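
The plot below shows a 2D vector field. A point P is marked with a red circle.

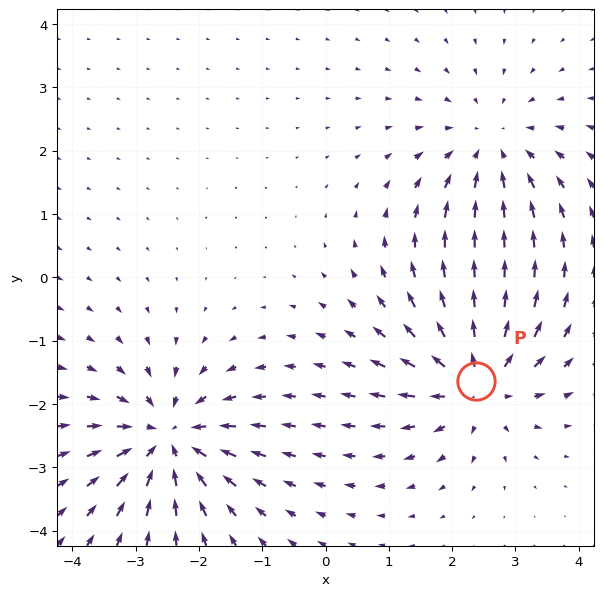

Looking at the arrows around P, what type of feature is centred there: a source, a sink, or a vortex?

At P (2.4, -1.6) the arrows spread outward. Divergence about +5, curl ≈0 — positive divergence with near-zero curl is a source.

source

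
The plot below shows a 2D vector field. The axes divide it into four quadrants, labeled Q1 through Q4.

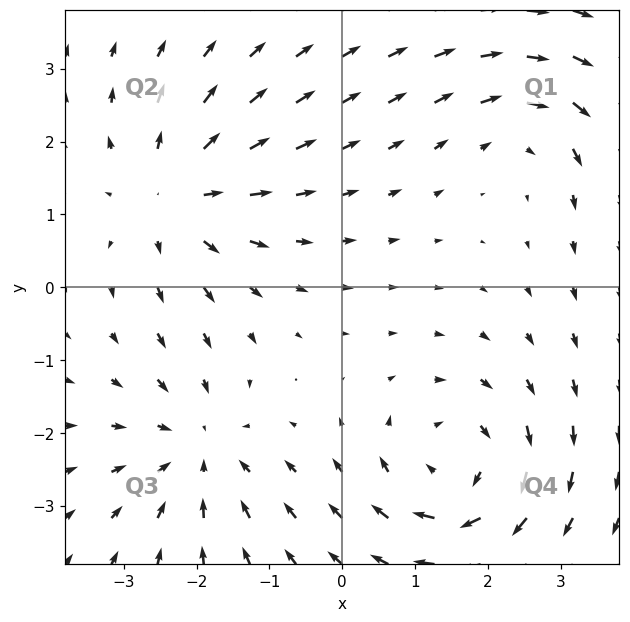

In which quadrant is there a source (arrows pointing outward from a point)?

The source sits at approximately (-2.3, 1.2), which lies in quadrant Q2. The divergence there is about +5, positive as expected for a source.

Q2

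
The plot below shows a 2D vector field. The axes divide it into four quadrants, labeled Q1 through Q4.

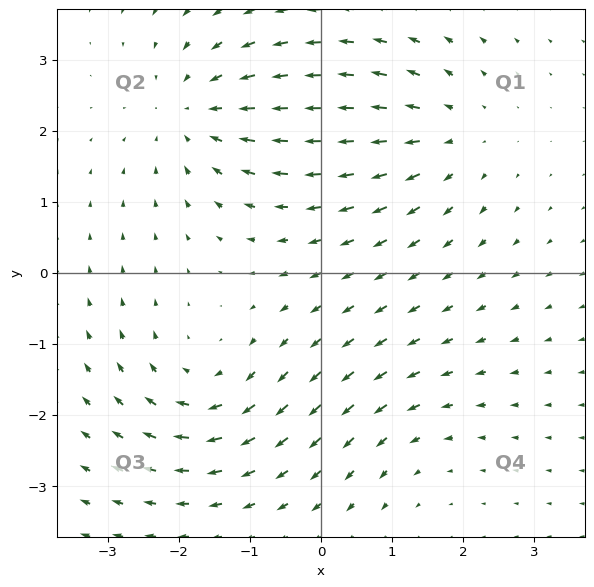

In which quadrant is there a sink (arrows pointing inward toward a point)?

Q2

The sink sits at approximately (-1.8, 2.3), which lies in quadrant Q2. The divergence there is about -4, negative as expected for a sink.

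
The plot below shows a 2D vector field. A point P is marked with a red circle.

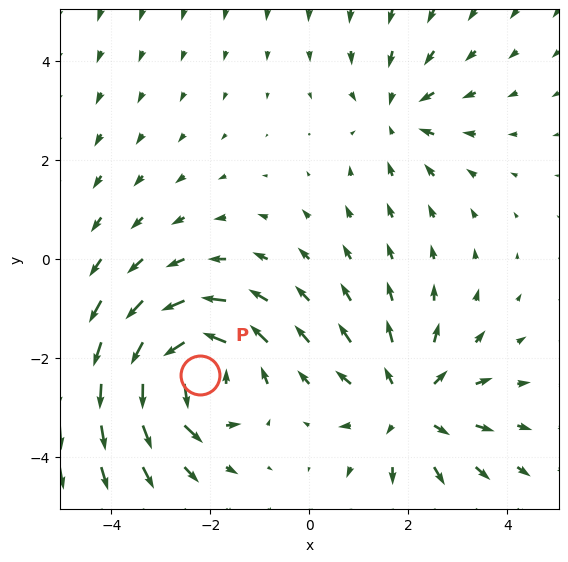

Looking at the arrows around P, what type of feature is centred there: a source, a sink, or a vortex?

At P (-2.2, -2.3) the arrows circulate counterclockwise. Divergence ≈0, curl about +6 — near-zero divergence with nonzero curl is a vortex.

vortex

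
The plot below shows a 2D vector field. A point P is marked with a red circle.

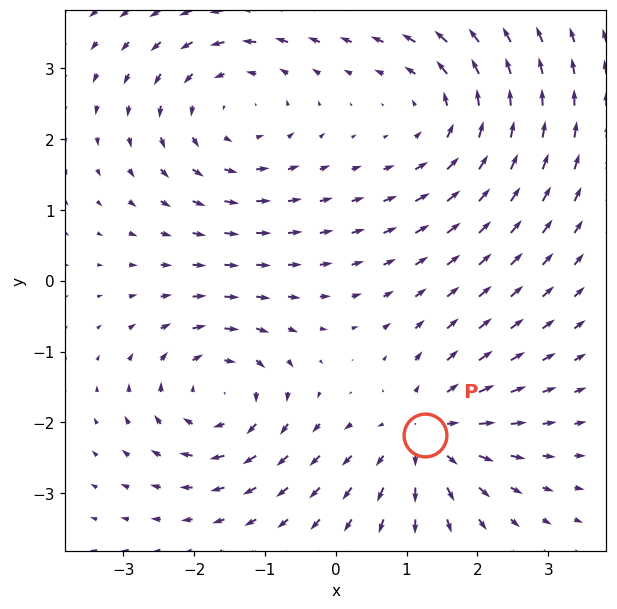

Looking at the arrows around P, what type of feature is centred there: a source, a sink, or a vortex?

At P (1.3, -2.2) the arrows spread outward. Divergence about +4, curl ≈0 — positive divergence with near-zero curl is a source.

source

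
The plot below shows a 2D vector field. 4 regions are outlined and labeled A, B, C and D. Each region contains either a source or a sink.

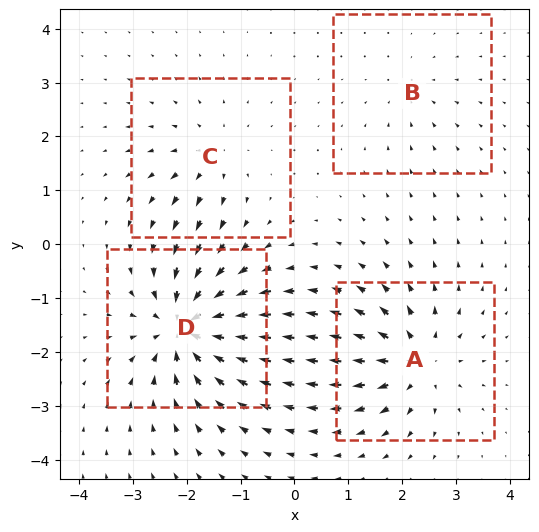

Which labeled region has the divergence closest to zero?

Divergence at each region's feature centre — A: about +6, B: about -3, C: about +4, D: about -8. Region B is closest to zero.

B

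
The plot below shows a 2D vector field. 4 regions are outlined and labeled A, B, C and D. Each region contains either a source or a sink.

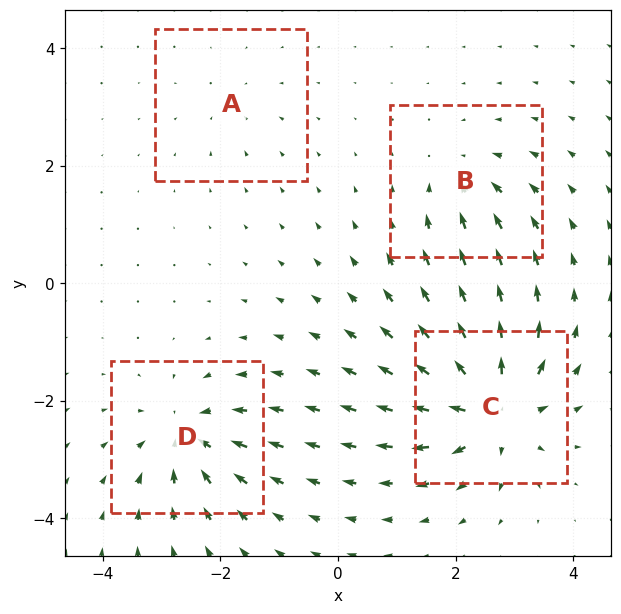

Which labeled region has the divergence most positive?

Divergence at each region's feature centre — A: about -2, B: about -4, C: about +9, D: about -6. Region C is most positive.

C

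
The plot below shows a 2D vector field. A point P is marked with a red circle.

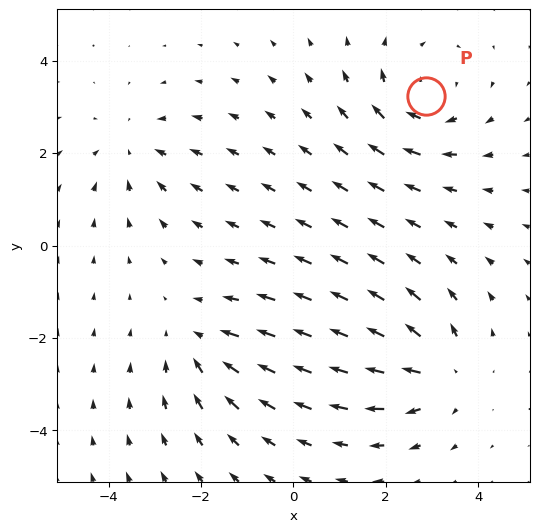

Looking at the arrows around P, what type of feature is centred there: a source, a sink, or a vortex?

vortex

At P (2.9, 3.2) the arrows circulate clockwise. Divergence ≈0, curl about -4 — near-zero divergence with nonzero curl is a vortex.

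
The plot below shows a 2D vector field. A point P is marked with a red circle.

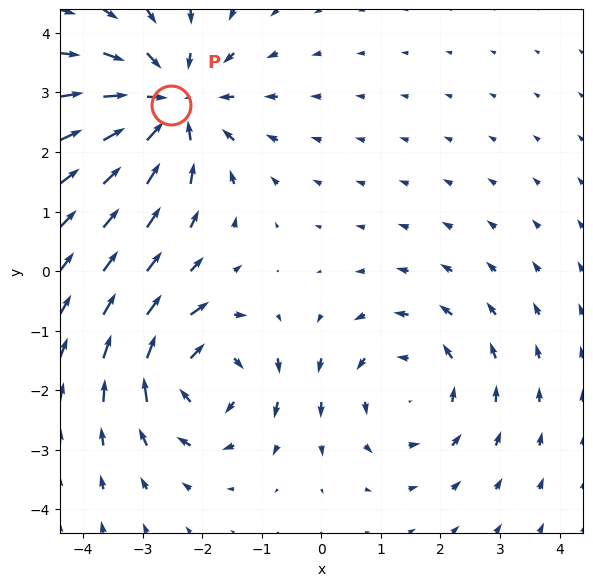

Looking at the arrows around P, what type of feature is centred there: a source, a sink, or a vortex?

sink

At P (-2.5, 2.8) the arrows converge inward. Divergence about -5, curl ≈0 — negative divergence with near-zero curl is a sink.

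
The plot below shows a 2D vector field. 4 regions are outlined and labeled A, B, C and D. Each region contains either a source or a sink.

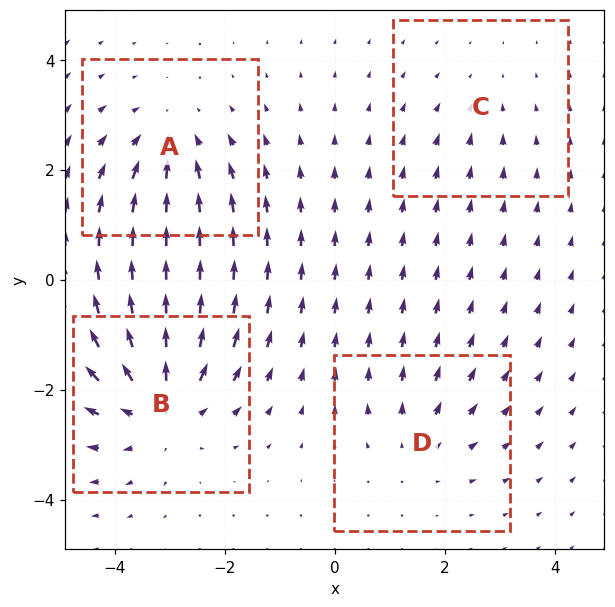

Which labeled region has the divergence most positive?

B

Divergence at each region's feature centre — A: about -4, B: about +6, C: about -2, D: about +3. Region B is most positive.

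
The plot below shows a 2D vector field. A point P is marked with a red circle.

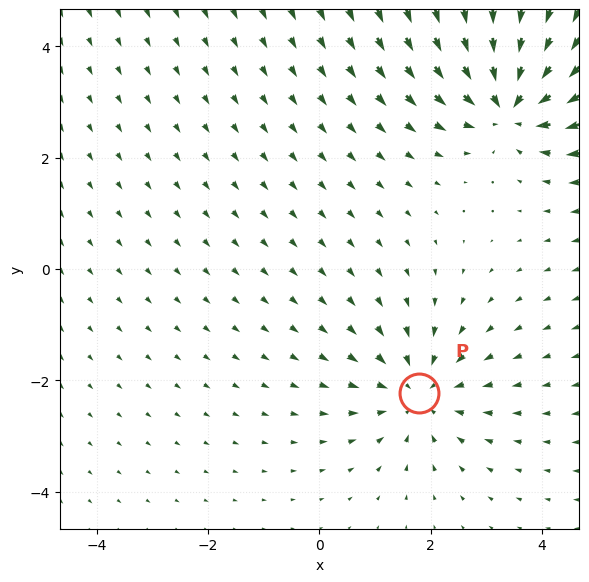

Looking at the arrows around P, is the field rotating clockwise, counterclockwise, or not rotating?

Near P at (1.8, -2.2) the arrows show no circulation. The curl there is ≈0.

not rotating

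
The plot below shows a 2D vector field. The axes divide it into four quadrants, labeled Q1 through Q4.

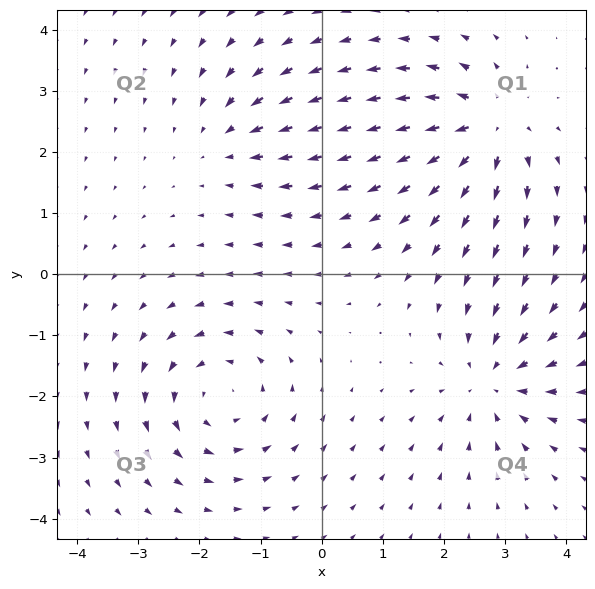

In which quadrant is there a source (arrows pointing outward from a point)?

The source sits at approximately (2.7, 2.4), which lies in quadrant Q1. The divergence there is about +5, positive as expected for a source.

Q1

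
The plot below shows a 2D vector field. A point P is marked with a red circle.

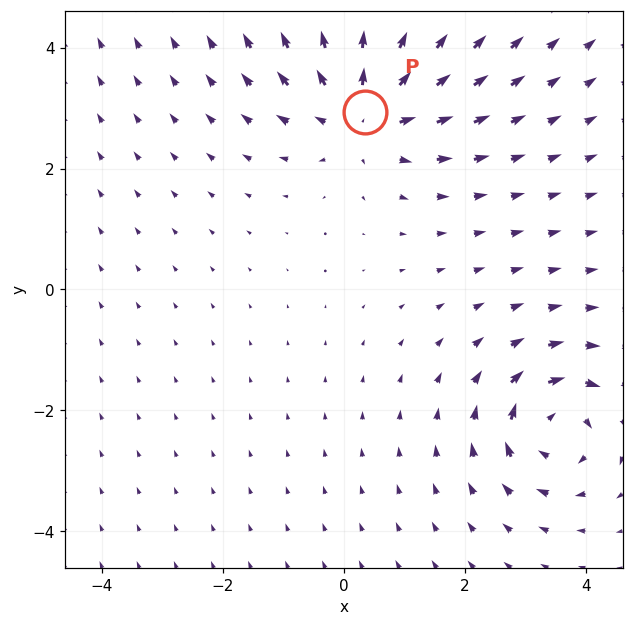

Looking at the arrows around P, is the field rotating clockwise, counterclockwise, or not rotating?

not rotating

Near P at (0.3, 2.9) the arrows show no circulation. The curl there is ≈0.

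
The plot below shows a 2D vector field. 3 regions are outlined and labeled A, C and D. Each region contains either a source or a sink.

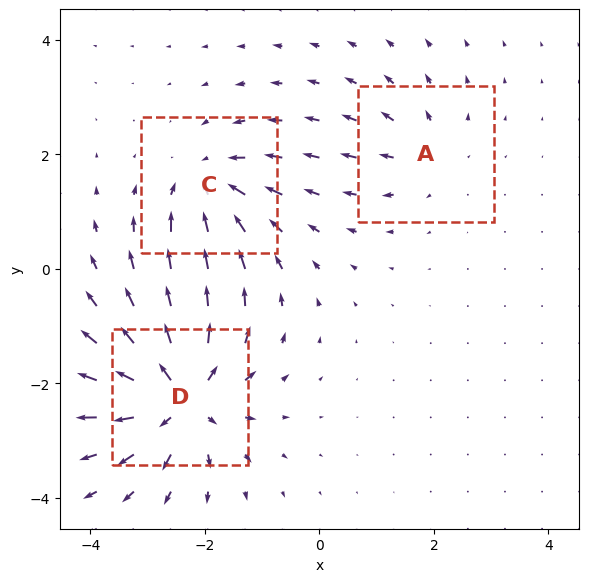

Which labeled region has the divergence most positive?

Divergence at each region's feature centre — A: about +3, C: about -4, D: about +6. Region D is most positive.

D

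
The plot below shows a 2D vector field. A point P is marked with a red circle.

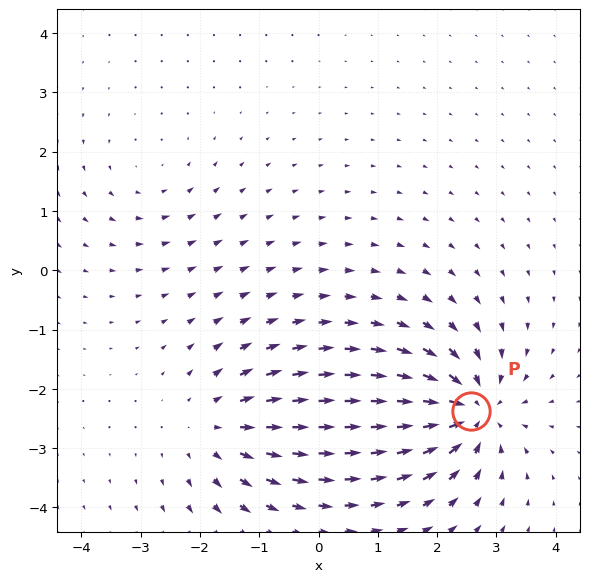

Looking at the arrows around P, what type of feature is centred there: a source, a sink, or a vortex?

At P (2.6, -2.4) the arrows converge inward. Divergence about -6, curl ≈0 — negative divergence with near-zero curl is a sink.

sink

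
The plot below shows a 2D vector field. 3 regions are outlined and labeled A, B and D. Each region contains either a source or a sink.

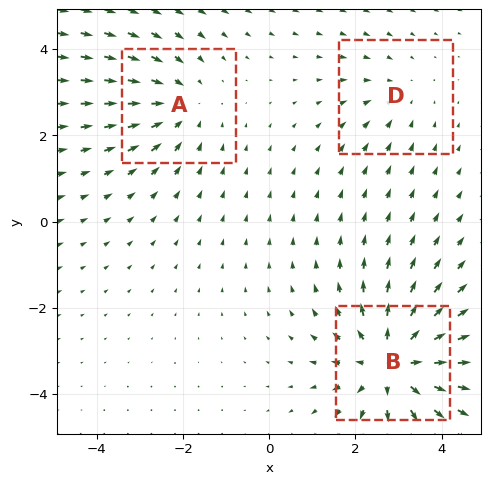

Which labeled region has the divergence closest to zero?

Divergence at each region's feature centre — A: about -3, B: about +4, D: about -2. Region D is closest to zero.

D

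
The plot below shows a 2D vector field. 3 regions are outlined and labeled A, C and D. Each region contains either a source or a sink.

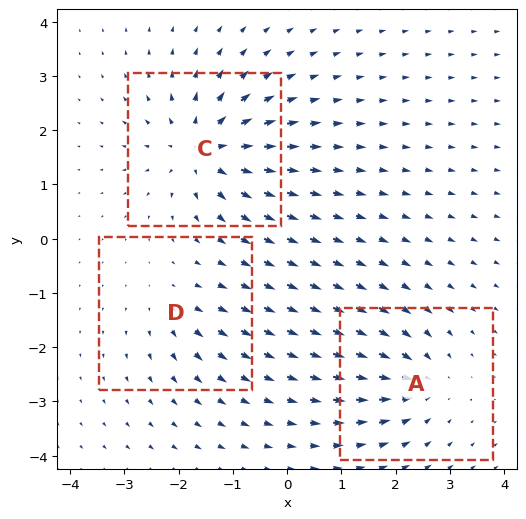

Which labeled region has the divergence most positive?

C

Divergence at each region's feature centre — A: about -4, C: about +6, D: about +3. Region C is most positive.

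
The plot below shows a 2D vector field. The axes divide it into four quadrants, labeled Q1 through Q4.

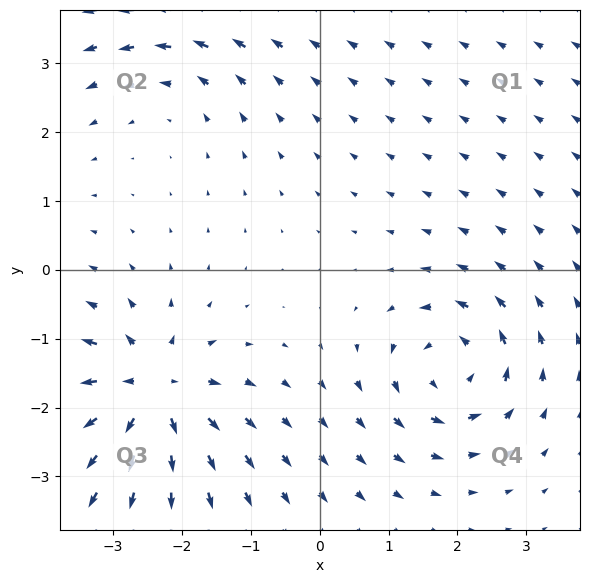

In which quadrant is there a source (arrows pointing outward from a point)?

Q3

The source sits at approximately (-2.5, -1.8), which lies in quadrant Q3. The divergence there is about +7, positive as expected for a source.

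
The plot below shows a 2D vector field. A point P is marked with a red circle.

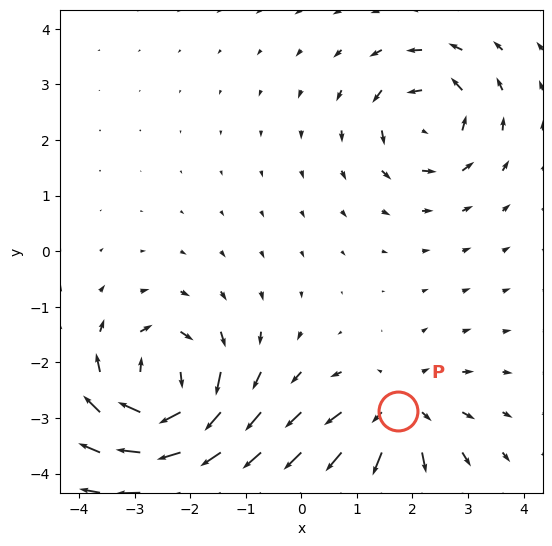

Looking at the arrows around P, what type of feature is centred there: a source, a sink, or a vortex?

At P (1.7, -2.9) the arrows spread outward. Divergence about +4, curl ≈0 — positive divergence with near-zero curl is a source.

source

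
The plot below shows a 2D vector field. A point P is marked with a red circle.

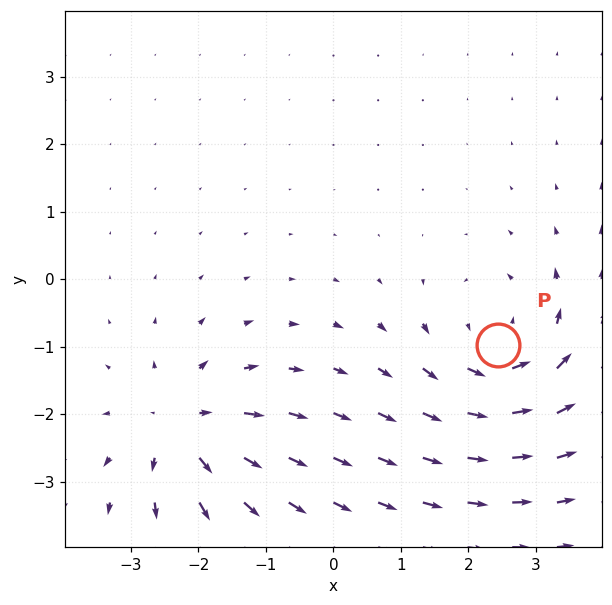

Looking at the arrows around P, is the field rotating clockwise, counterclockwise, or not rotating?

Near P at (2.4, -1.0) the arrows circulate counterclockwise. The curl (z-component) there is about +5; positive curl means counterclockwise rotation.

counterclockwise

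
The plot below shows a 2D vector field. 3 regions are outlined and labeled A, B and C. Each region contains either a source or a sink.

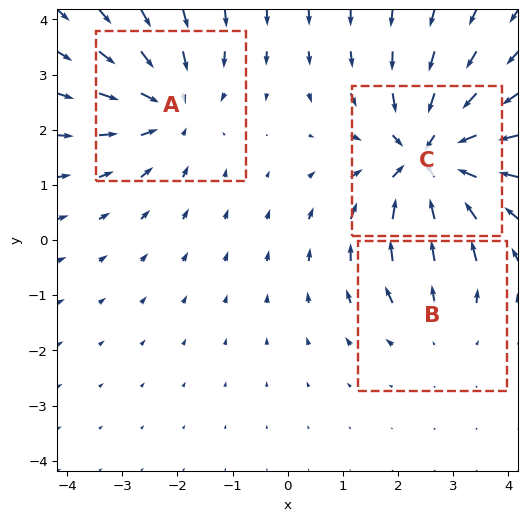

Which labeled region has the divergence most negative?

C

Divergence at each region's feature centre — A: about -3, B: about +2, C: about -4. Region C is most negative.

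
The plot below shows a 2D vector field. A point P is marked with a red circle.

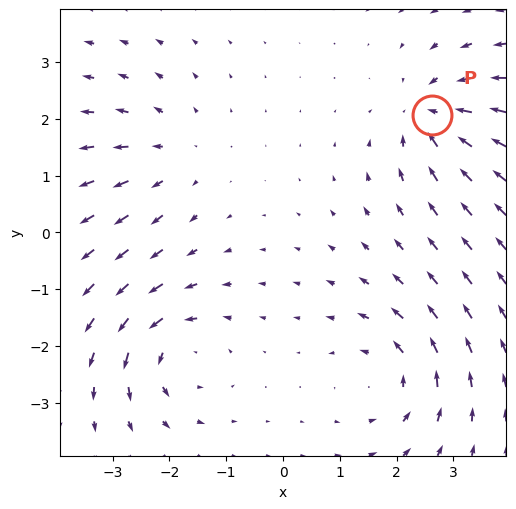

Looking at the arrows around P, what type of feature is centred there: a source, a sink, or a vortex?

At P (2.6, 2.1) the arrows converge inward. Divergence about -6, curl ≈0 — negative divergence with near-zero curl is a sink.

sink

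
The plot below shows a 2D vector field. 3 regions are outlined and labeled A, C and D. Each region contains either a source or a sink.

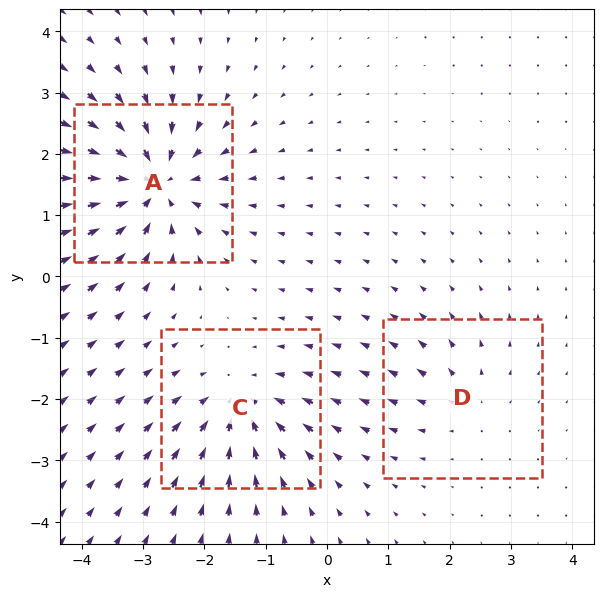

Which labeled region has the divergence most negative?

Divergence at each region's feature centre — A: about -6, C: about -4, D: about +2. Region A is most negative.

A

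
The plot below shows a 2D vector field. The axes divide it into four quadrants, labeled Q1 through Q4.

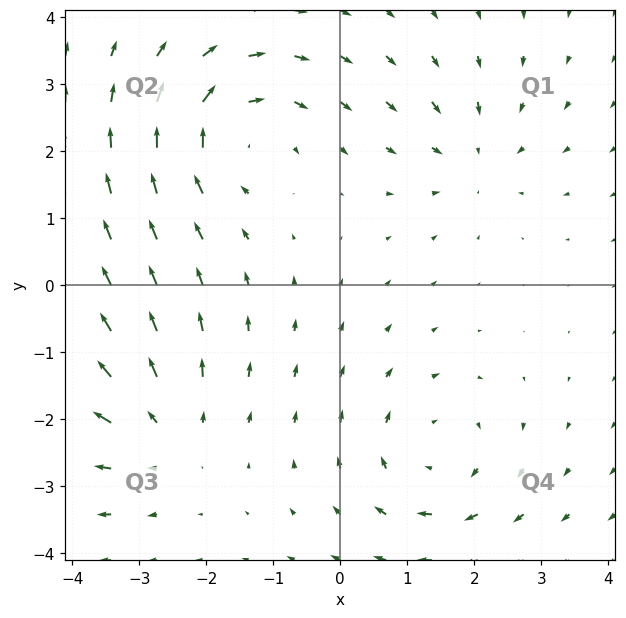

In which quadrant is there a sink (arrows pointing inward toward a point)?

Q1

The sink sits at approximately (2.0, 1.9), which lies in quadrant Q1. The divergence there is about -3, negative as expected for a sink.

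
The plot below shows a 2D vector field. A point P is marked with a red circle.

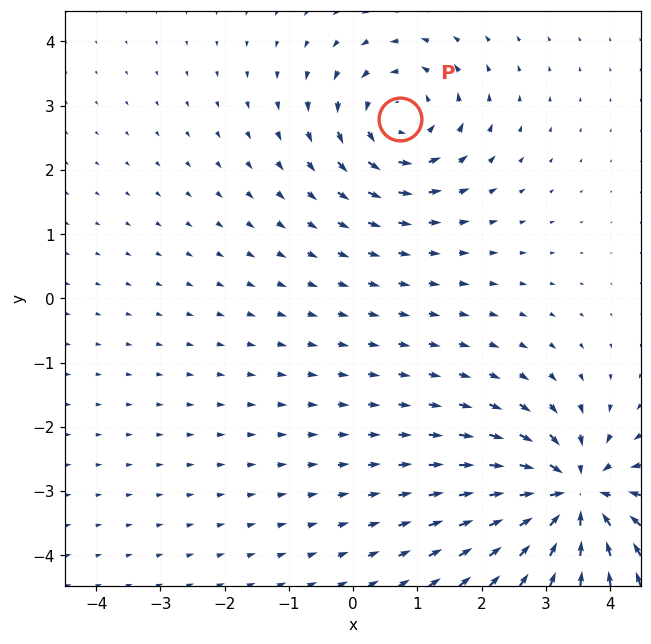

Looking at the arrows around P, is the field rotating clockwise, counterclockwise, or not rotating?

Near P at (0.7, 2.8) the arrows circulate counterclockwise. The curl (z-component) there is about +4; positive curl means counterclockwise rotation.

counterclockwise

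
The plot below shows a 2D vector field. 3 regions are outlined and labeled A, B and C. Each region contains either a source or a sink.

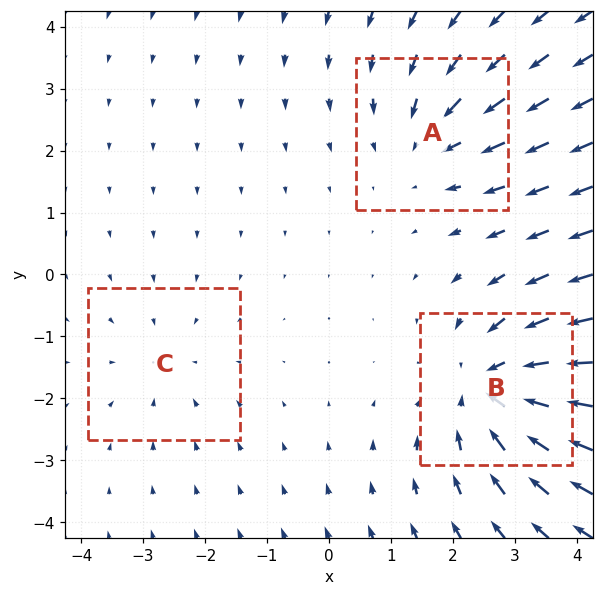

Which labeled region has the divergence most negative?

B

Divergence at each region's feature centre — A: about -3, B: about -4, C: about -2. Region B is most negative.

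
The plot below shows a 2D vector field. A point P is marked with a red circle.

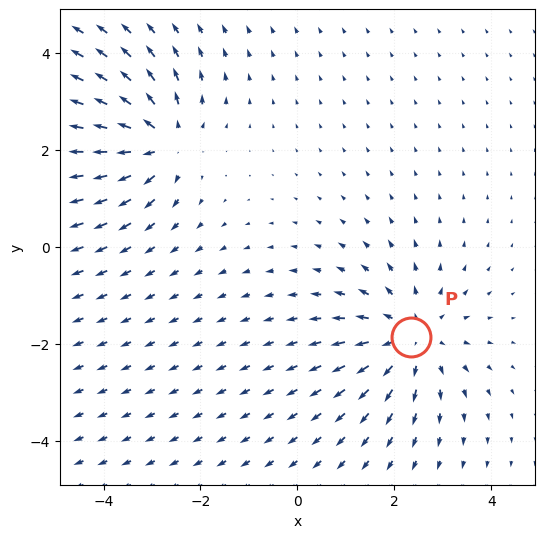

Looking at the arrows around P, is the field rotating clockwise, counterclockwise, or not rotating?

not rotating

Near P at (2.3, -1.9) the arrows show no circulation. The curl there is ≈0.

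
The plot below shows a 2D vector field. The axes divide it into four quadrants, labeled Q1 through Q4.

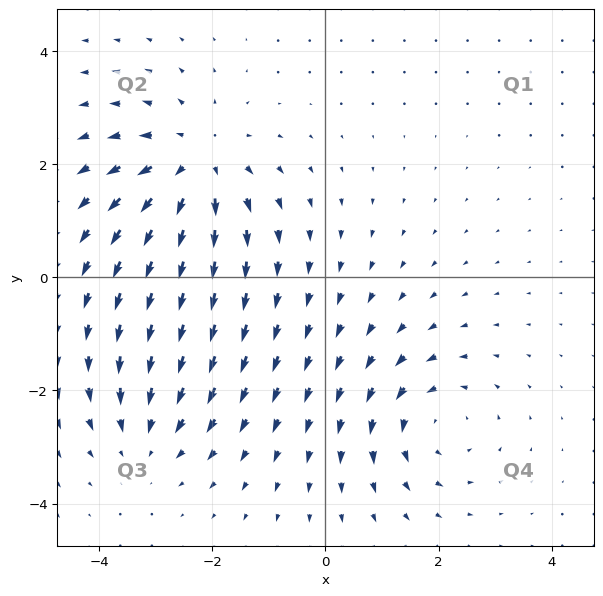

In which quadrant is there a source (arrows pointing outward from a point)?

Q2

The source sits at approximately (-2.3, 2.0), which lies in quadrant Q2. The divergence there is about +4, positive as expected for a source.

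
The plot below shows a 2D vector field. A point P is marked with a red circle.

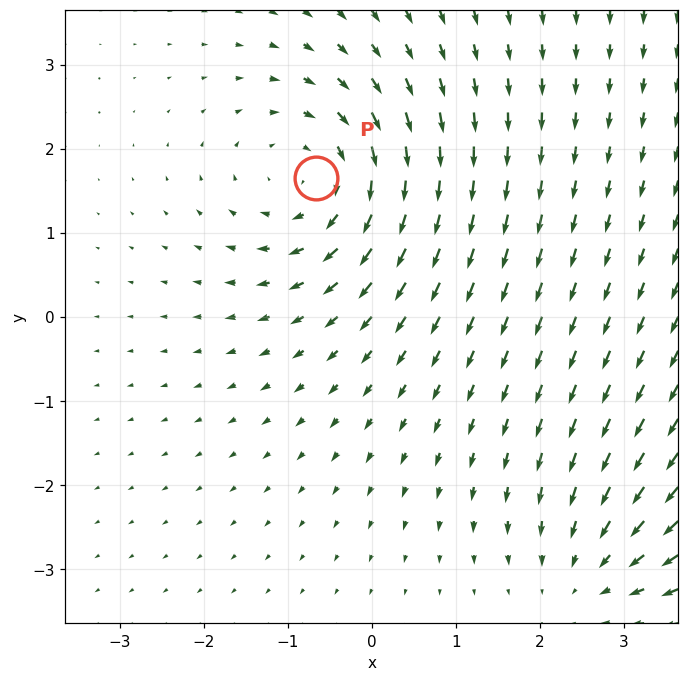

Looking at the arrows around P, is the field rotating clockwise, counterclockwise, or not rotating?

Near P at (-0.7, 1.7) the arrows circulate clockwise. The curl (z-component) there is about -3; negative curl means clockwise rotation.

clockwise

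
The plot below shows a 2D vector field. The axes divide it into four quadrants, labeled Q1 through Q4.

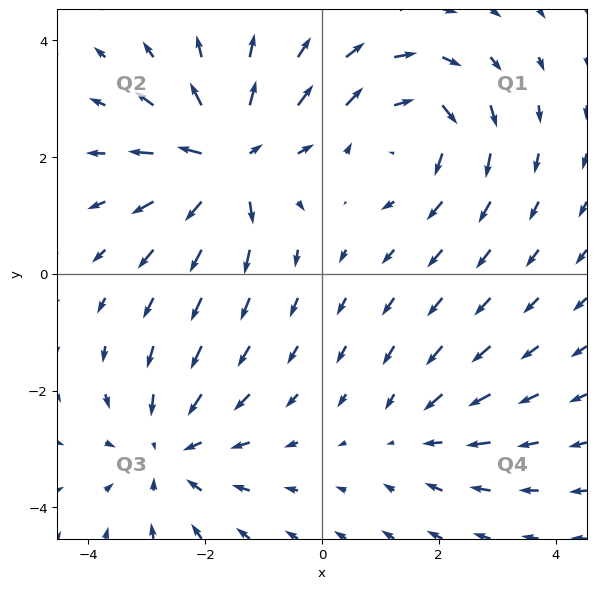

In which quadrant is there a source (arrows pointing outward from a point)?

The source sits at approximately (-1.6, 1.9), which lies in quadrant Q2. The divergence there is about +6, positive as expected for a source.

Q2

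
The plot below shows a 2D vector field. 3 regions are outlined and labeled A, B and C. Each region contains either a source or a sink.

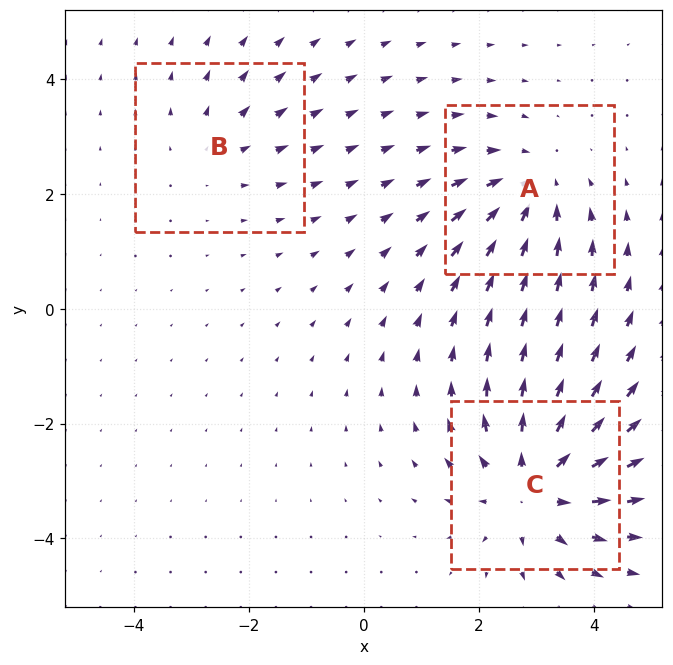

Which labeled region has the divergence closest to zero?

Divergence at each region's feature centre — A: about -3, B: about +2, C: about +4. Region B is closest to zero.

B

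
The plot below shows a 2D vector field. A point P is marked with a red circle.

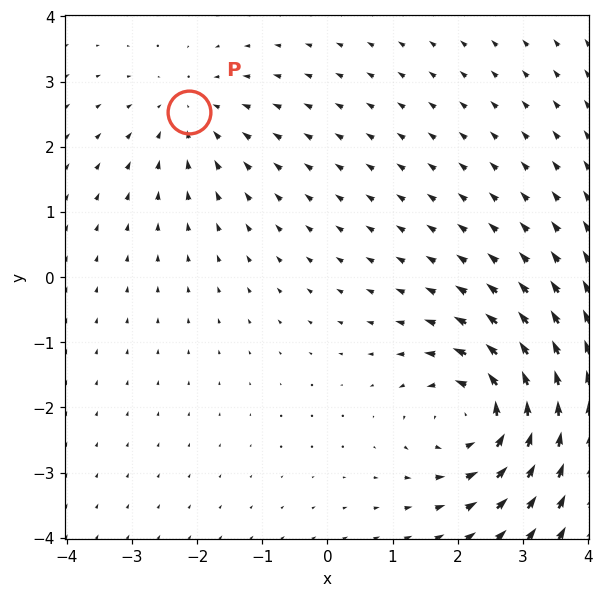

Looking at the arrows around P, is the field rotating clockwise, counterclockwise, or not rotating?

not rotating

Near P at (-2.1, 2.5) the arrows show no circulation. The curl there is ≈0.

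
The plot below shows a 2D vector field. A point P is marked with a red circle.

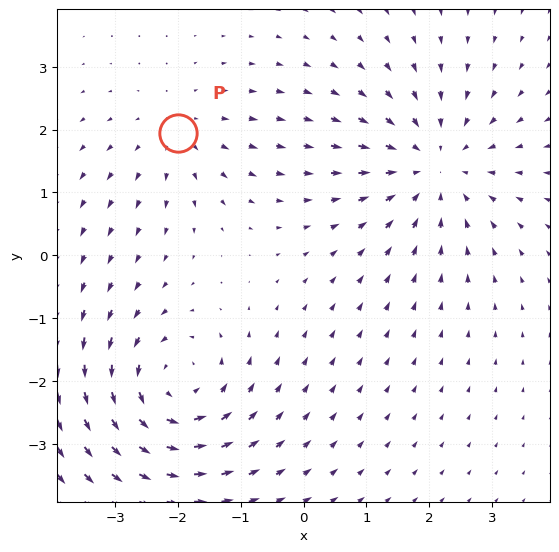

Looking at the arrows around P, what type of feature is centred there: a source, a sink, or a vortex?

At P (-2.0, 1.9) the arrows spread outward. Divergence about +2, curl ≈0 — positive divergence with near-zero curl is a source.

source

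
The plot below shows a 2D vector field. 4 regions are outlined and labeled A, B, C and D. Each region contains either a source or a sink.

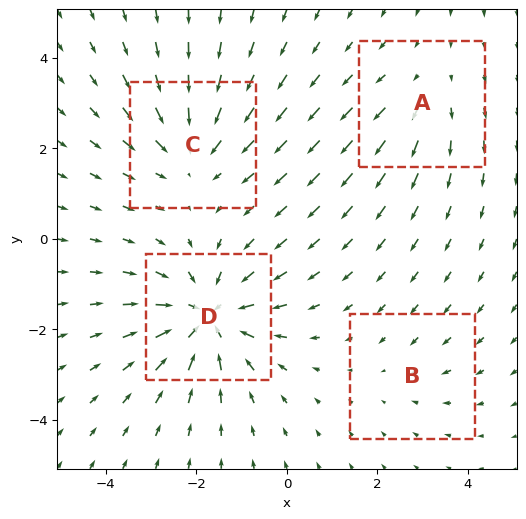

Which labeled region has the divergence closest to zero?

B

Divergence at each region's feature centre — A: about +3, B: about -2, C: about -4, D: about -6. Region B is closest to zero.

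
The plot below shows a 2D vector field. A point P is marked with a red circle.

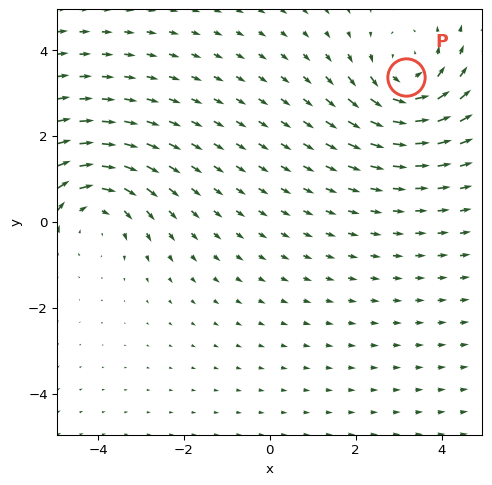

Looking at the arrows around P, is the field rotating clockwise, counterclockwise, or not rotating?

Near P at (3.2, 3.4) the arrows circulate counterclockwise. The curl (z-component) there is about +4; positive curl means counterclockwise rotation.

counterclockwise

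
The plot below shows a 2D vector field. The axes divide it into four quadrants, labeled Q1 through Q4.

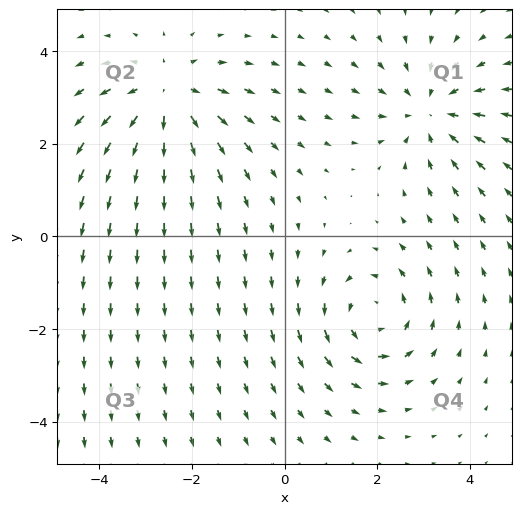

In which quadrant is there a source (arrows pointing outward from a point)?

Q2

The source sits at approximately (-2.5, 3.0), which lies in quadrant Q2. The divergence there is about +4, positive as expected for a source.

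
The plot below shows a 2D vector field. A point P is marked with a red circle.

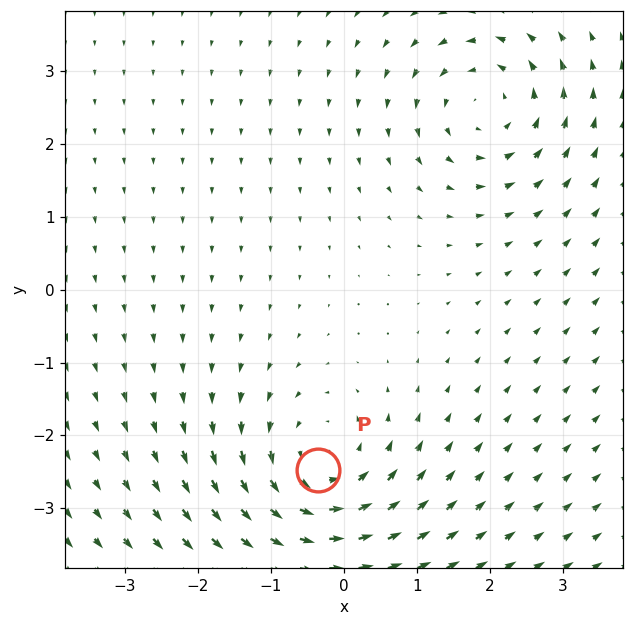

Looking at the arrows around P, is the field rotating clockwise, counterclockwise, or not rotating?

Near P at (-0.4, -2.5) the arrows circulate counterclockwise. The curl (z-component) there is about +4; positive curl means counterclockwise rotation.

counterclockwise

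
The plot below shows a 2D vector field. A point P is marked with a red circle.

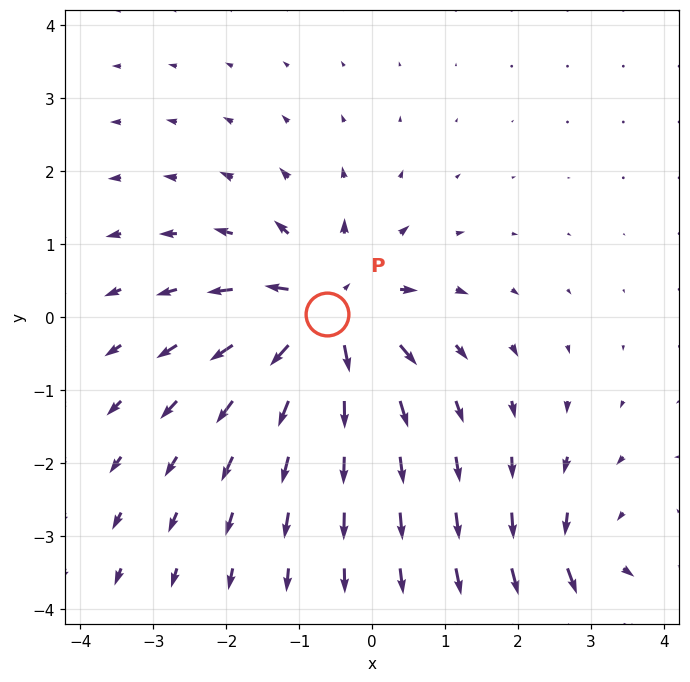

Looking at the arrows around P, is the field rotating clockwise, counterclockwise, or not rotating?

not rotating

Near P at (-0.6, 0.0) the arrows show no circulation. The curl there is ≈0.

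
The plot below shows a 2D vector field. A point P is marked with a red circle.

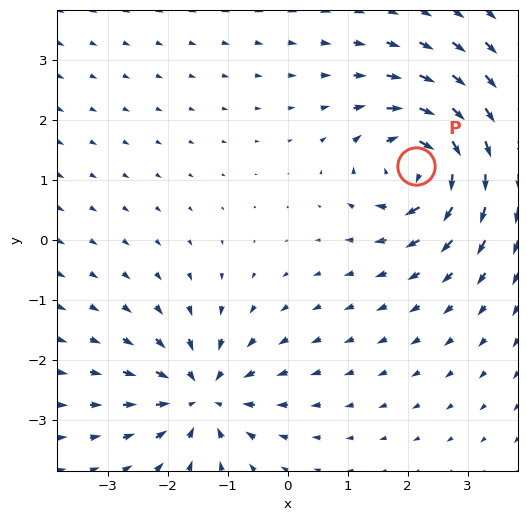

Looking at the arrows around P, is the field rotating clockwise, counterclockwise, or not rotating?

clockwise

Near P at (2.1, 1.2) the arrows circulate clockwise. The curl (z-component) there is about -7; negative curl means clockwise rotation.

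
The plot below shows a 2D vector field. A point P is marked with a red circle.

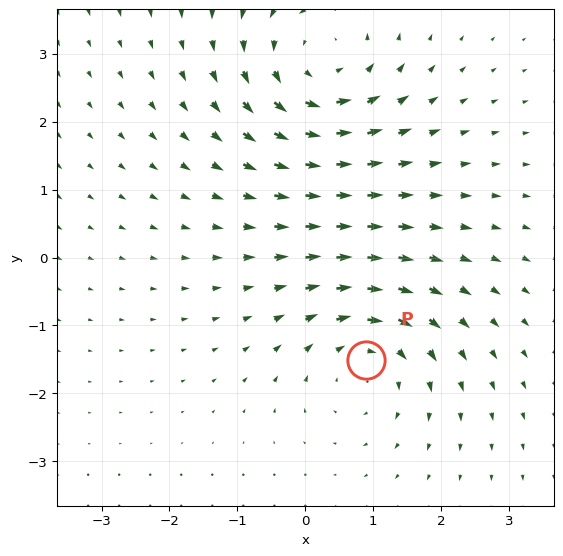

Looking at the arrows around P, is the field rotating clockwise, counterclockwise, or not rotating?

Near P at (0.9, -1.5) the arrows circulate clockwise. The curl (z-component) there is about -4; negative curl means clockwise rotation.

clockwise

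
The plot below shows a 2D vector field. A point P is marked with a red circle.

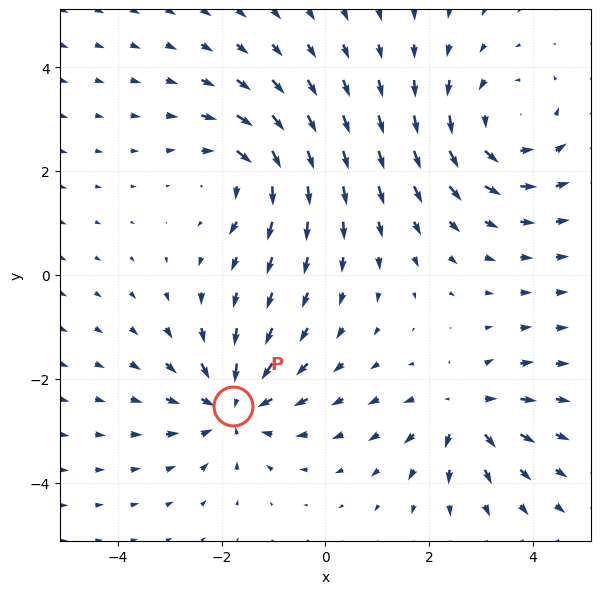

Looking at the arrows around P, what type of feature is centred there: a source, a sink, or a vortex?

At P (-1.8, -2.5) the arrows converge inward. Divergence about -4, curl ≈0 — negative divergence with near-zero curl is a sink.

sink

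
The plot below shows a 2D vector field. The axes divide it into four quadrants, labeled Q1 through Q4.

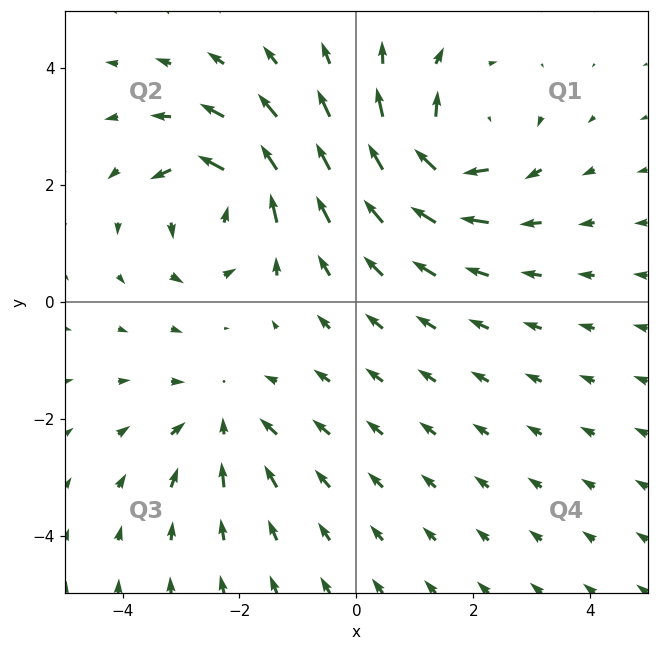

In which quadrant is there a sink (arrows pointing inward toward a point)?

The sink sits at approximately (-2.3, -2.1), which lies in quadrant Q3. The divergence there is about -3, negative as expected for a sink.

Q3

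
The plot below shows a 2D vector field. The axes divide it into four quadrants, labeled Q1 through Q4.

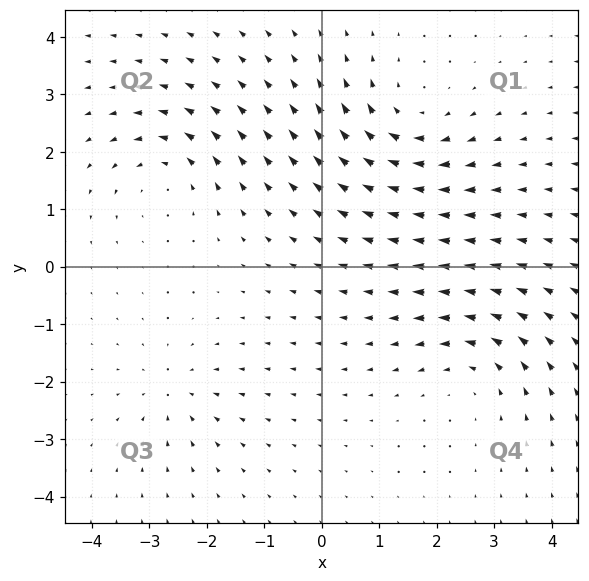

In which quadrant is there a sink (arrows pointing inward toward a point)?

The sink sits at approximately (-2.6, -2.2), which lies in quadrant Q3. The divergence there is about -4, negative as expected for a sink.

Q3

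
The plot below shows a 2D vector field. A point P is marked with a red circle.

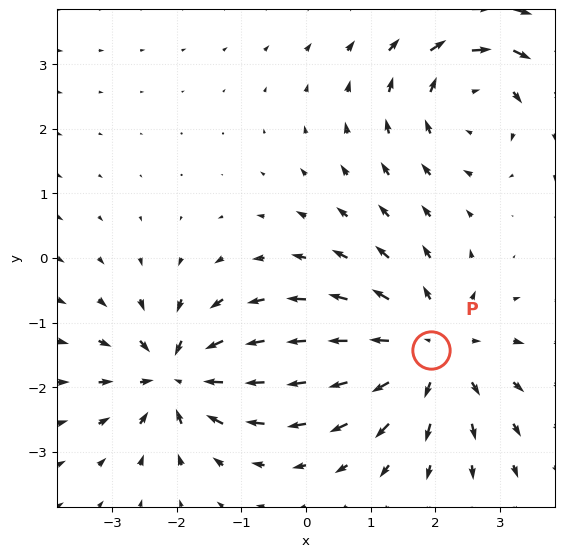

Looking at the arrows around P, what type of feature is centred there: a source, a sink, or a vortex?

source

At P (1.9, -1.4) the arrows spread outward. Divergence about +3, curl ≈0 — positive divergence with near-zero curl is a source.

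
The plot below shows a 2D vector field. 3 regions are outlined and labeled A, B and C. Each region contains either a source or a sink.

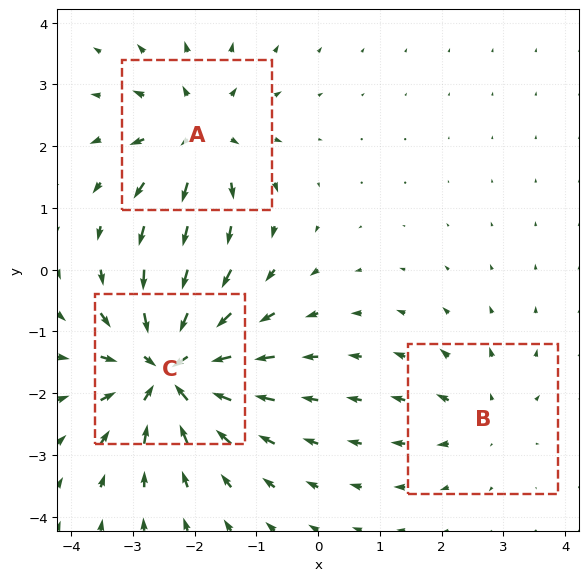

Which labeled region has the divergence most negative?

C

Divergence at each region's feature centre — A: about +4, B: about +2, C: about -6. Region C is most negative.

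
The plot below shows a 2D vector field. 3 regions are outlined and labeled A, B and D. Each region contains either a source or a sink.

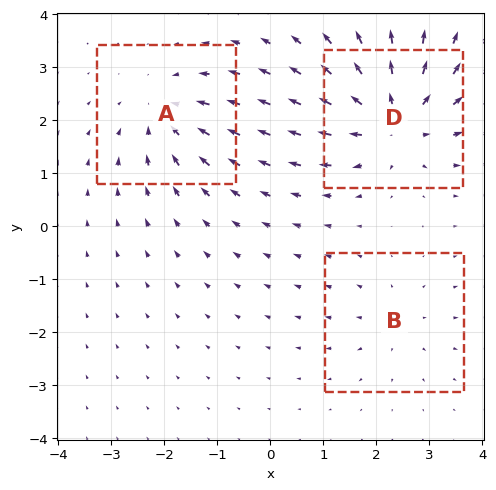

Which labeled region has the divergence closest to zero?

B

Divergence at each region's feature centre — A: about -4, B: about +2, D: about +5. Region B is closest to zero.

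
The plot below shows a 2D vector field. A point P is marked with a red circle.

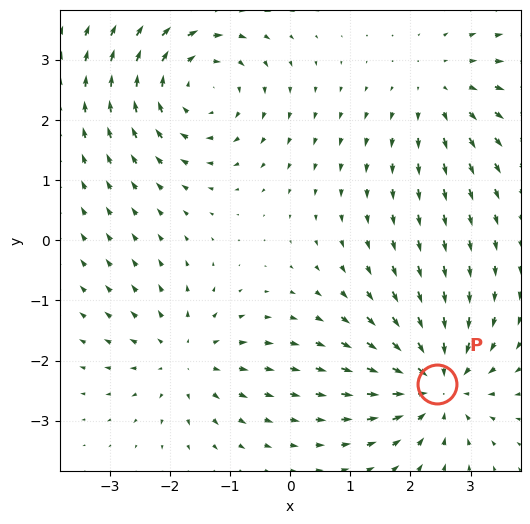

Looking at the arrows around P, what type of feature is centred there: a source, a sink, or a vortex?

At P (2.4, -2.4) the arrows converge inward. Divergence about -5, curl ≈0 — negative divergence with near-zero curl is a sink.

sink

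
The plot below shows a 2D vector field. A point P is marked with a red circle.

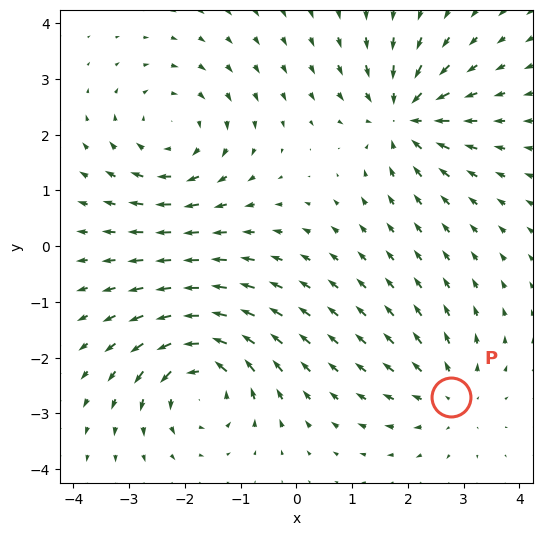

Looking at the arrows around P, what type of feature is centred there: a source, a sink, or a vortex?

At P (2.8, -2.7) the arrows spread outward. Divergence about +3, curl ≈0 — positive divergence with near-zero curl is a source.

source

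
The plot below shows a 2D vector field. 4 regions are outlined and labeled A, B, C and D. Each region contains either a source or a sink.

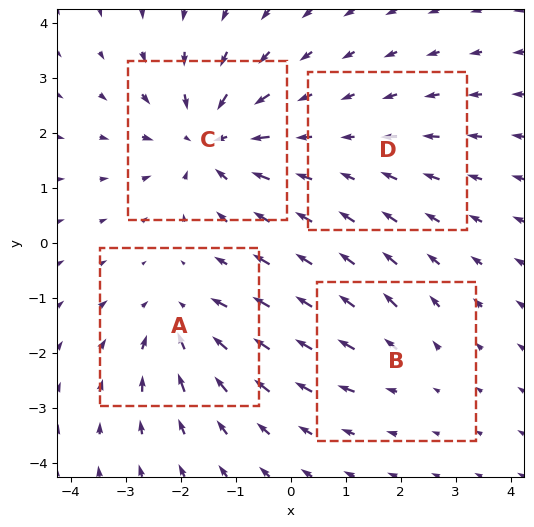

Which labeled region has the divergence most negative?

C

Divergence at each region's feature centre — A: about -5, B: about +3, C: about -7, D: about -2. Region C is most negative.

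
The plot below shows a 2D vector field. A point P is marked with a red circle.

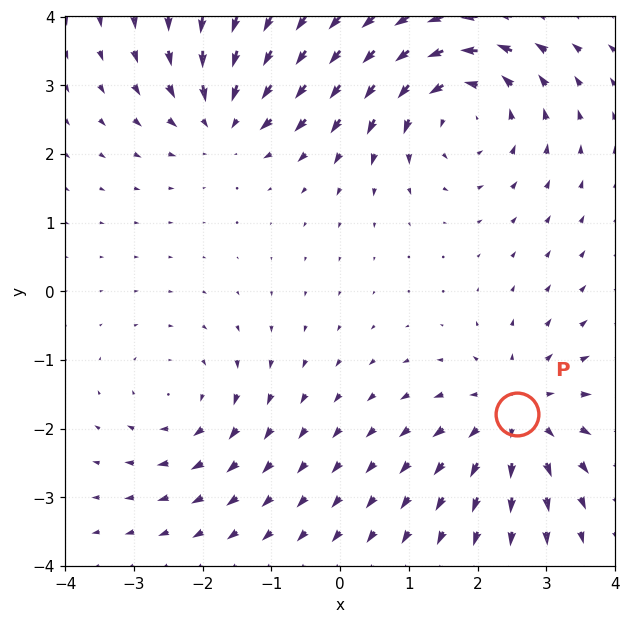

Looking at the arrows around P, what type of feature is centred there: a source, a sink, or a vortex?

At P (2.6, -1.8) the arrows spread outward. Divergence about +4, curl ≈0 — positive divergence with near-zero curl is a source.

source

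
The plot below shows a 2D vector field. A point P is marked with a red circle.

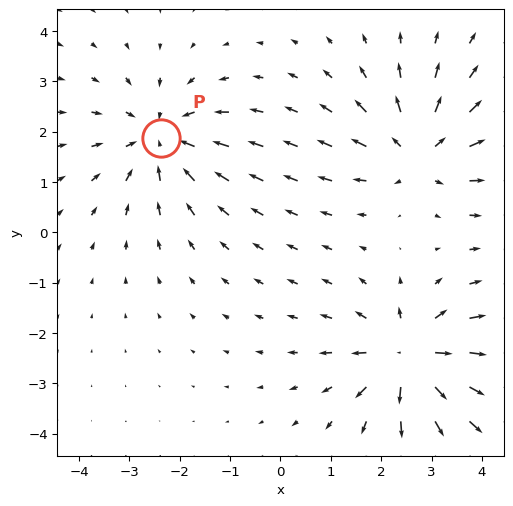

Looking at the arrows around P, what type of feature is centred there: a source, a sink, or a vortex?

sink

At P (-2.4, 1.9) the arrows converge inward. Divergence about -3, curl ≈0 — negative divergence with near-zero curl is a sink.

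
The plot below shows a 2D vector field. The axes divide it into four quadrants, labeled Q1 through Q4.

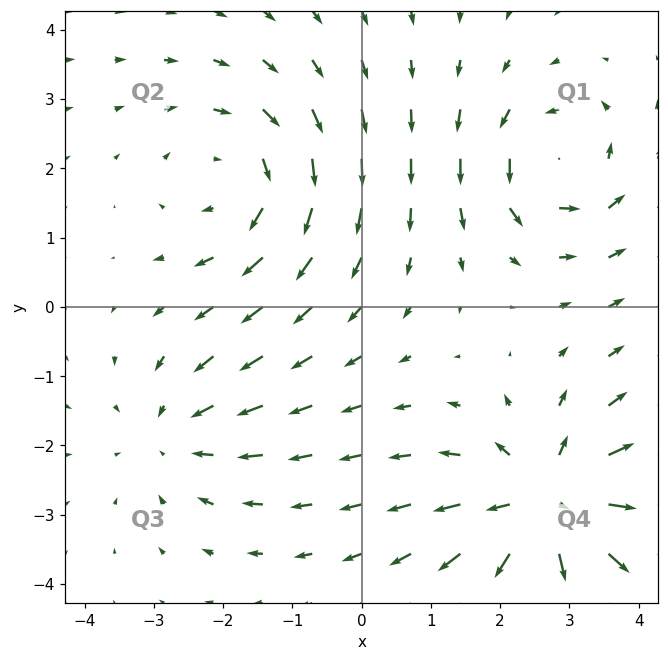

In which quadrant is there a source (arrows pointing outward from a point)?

The source sits at approximately (2.7, -2.9), which lies in quadrant Q4. The divergence there is about +5, positive as expected for a source.

Q4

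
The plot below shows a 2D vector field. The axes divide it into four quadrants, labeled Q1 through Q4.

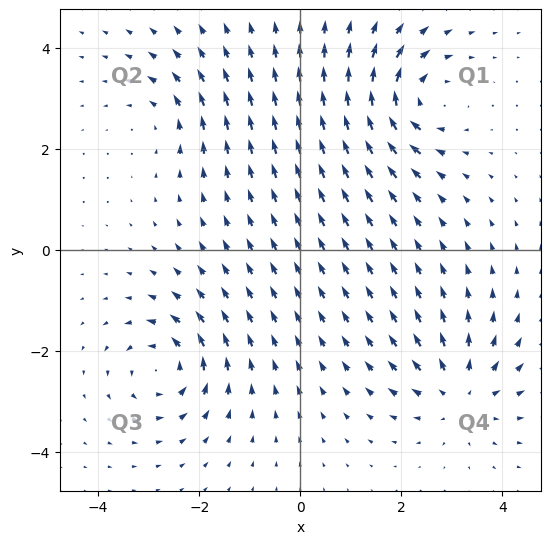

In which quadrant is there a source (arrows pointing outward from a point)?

Q4

The source sits at approximately (3.2, -2.8), which lies in quadrant Q4. The divergence there is about +5, positive as expected for a source.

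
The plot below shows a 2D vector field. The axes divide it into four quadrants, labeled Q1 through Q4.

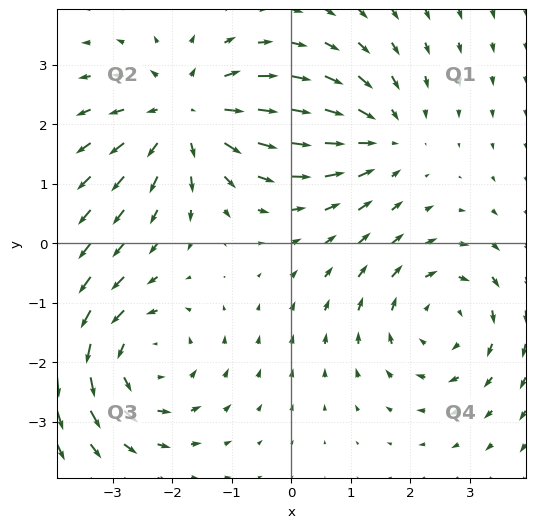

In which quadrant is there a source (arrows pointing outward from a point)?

Q2

The source sits at approximately (-1.7, 2.2), which lies in quadrant Q2. The divergence there is about +5, positive as expected for a source.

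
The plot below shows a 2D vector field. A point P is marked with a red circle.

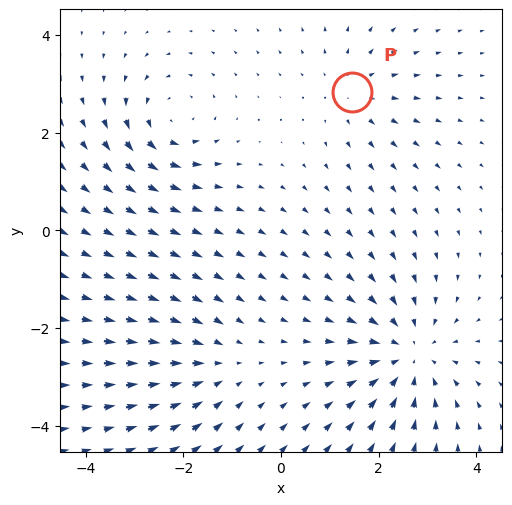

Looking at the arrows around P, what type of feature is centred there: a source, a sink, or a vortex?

At P (1.5, 2.8) the arrows spread outward. Divergence about +2, curl ≈0 — positive divergence with near-zero curl is a source.

source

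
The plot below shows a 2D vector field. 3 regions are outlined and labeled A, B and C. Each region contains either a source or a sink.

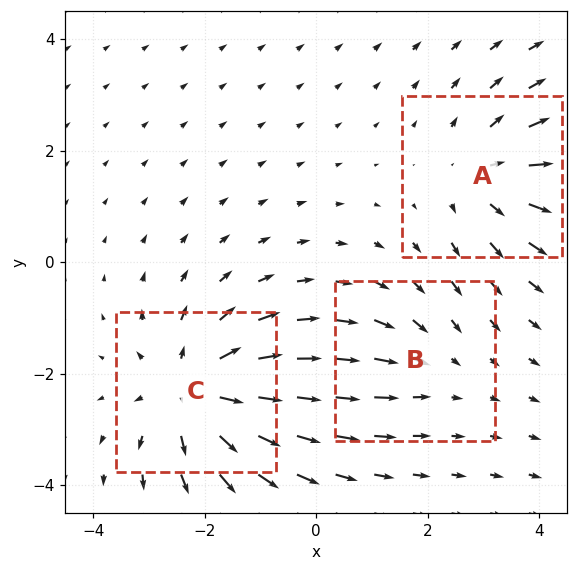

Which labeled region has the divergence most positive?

Divergence at each region's feature centre — A: about +3, B: about -2, C: about +4. Region C is most positive.

C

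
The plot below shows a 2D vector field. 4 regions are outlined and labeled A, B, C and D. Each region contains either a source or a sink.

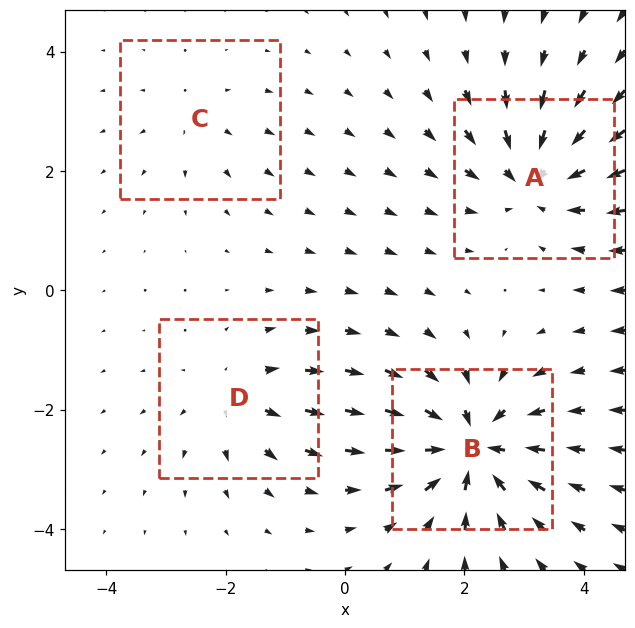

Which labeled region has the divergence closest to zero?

Divergence at each region's feature centre — A: about -5, B: about -7, C: about +2, D: about +4. Region C is closest to zero.

C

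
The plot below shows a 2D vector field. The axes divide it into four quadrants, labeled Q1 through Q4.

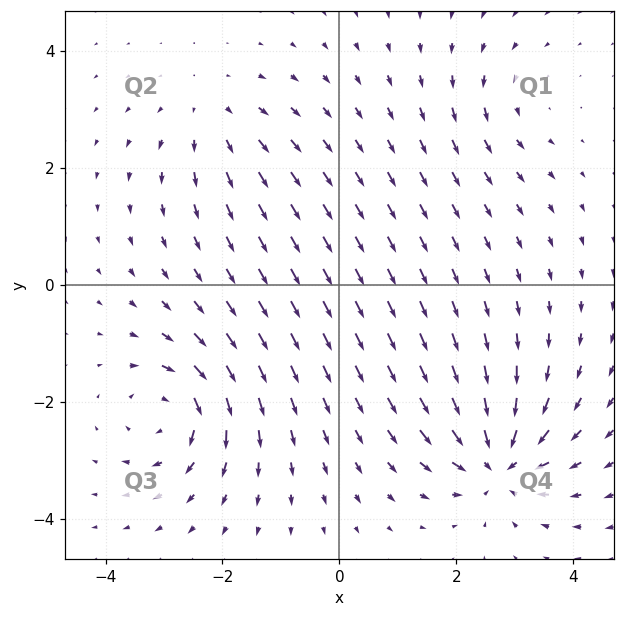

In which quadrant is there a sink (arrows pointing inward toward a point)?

Q4

The sink sits at approximately (2.7, -3.0), which lies in quadrant Q4. The divergence there is about -7, negative as expected for a sink.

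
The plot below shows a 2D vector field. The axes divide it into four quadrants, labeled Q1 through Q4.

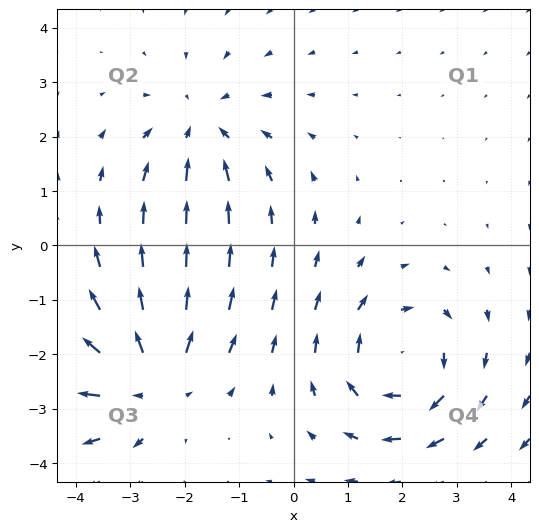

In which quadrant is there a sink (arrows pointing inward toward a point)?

Q2

The sink sits at approximately (-1.7, 2.1), which lies in quadrant Q2. The divergence there is about -2, negative as expected for a sink.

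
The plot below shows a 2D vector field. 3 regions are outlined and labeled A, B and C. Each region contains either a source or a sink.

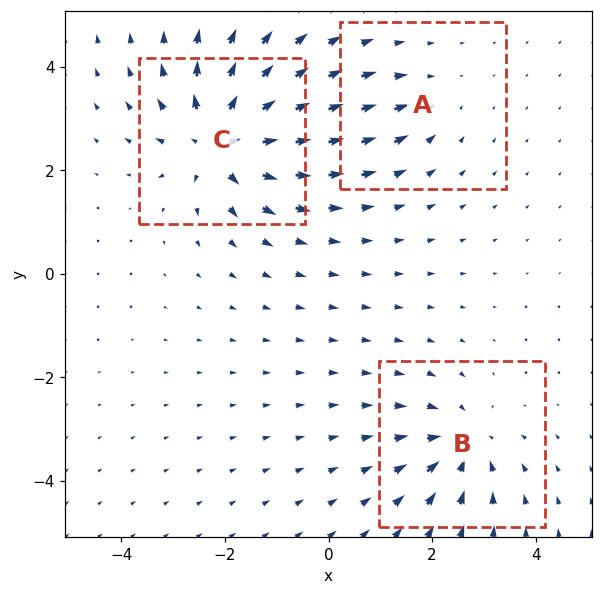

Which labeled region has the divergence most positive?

Divergence at each region's feature centre — A: about -2, B: about -3, C: about +5. Region C is most positive.

C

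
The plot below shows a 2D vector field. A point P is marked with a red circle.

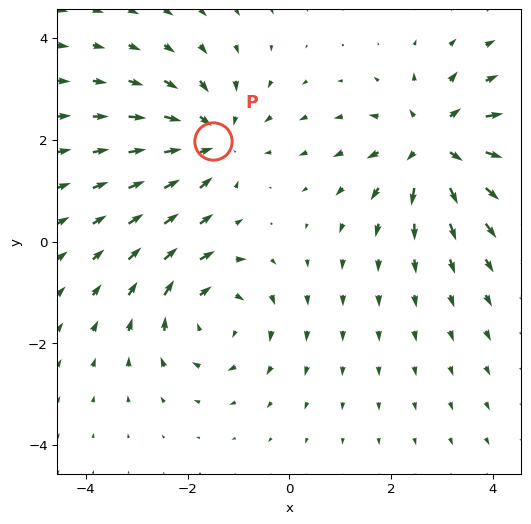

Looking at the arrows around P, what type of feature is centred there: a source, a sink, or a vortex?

At P (-1.5, 2.0) the arrows converge inward. Divergence about -3, curl ≈0 — negative divergence with near-zero curl is a sink.

sink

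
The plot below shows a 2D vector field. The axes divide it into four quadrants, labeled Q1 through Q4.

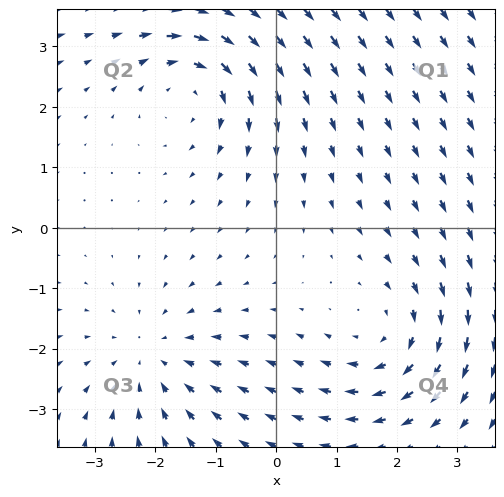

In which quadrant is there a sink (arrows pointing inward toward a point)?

Q3

The sink sits at approximately (-2.0, -2.2), which lies in quadrant Q3. The divergence there is about -4, negative as expected for a sink.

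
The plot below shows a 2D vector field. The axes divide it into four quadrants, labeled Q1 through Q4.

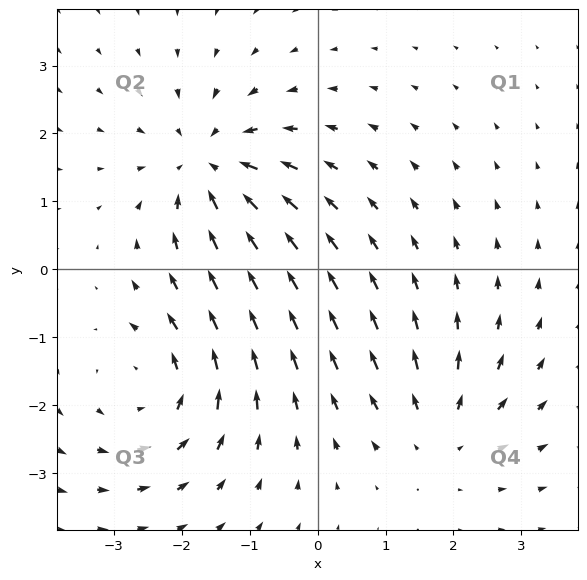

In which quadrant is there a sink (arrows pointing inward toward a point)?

Q2

The sink sits at approximately (-1.6, 1.5), which lies in quadrant Q2. The divergence there is about -5, negative as expected for a sink.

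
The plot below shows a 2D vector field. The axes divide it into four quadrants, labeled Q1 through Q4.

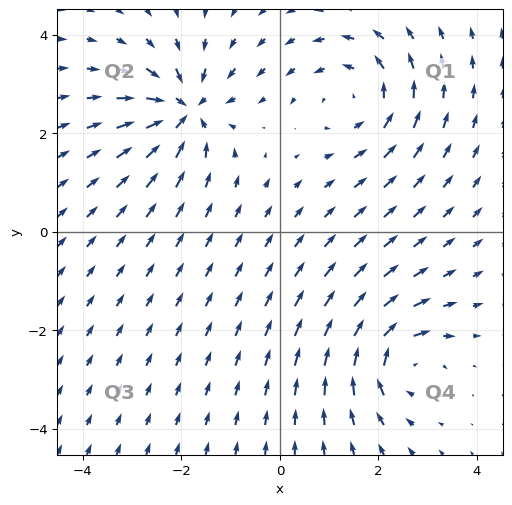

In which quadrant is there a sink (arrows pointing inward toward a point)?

Q2

The sink sits at approximately (-1.9, 2.5), which lies in quadrant Q2. The divergence there is about -7, negative as expected for a sink.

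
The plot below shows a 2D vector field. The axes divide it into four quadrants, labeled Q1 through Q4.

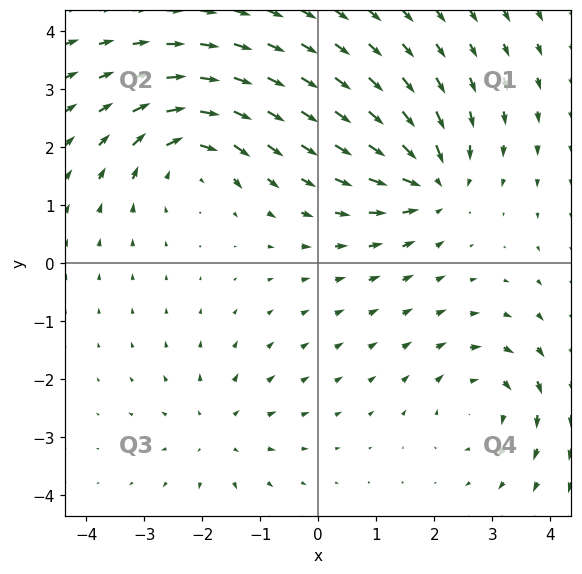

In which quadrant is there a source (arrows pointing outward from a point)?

Q3

The source sits at approximately (-1.7, -2.9), which lies in quadrant Q3. The divergence there is about +3, positive as expected for a source.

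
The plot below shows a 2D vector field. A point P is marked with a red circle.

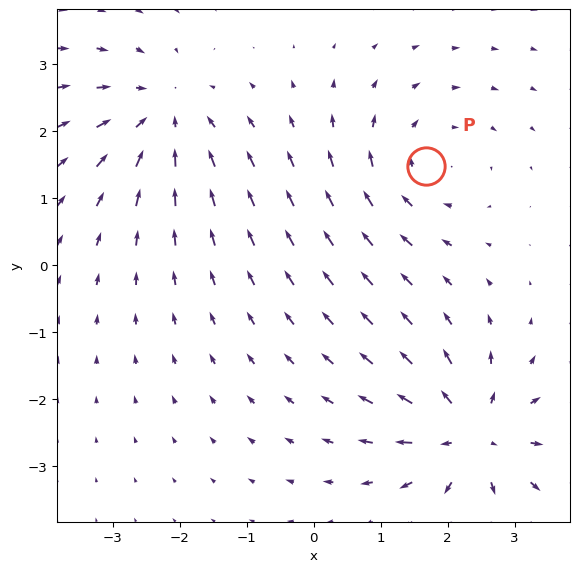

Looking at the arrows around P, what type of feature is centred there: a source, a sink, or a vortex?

At P (1.7, 1.5) the arrows circulate clockwise. Divergence ≈0, curl about -2 — near-zero divergence with nonzero curl is a vortex.

vortex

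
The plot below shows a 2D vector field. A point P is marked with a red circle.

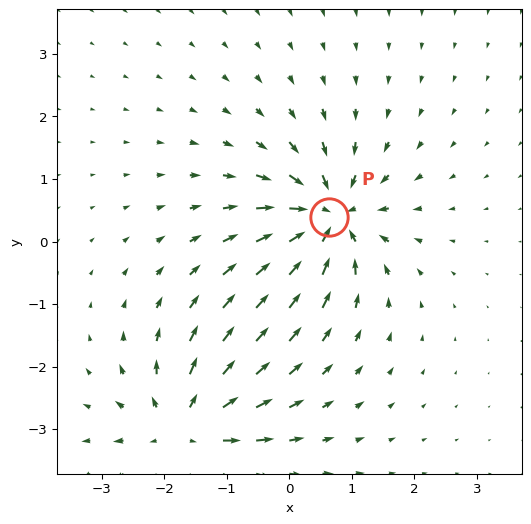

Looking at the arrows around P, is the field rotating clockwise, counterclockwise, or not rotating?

Near P at (0.6, 0.4) the arrows show no circulation. The curl there is ≈0.

not rotating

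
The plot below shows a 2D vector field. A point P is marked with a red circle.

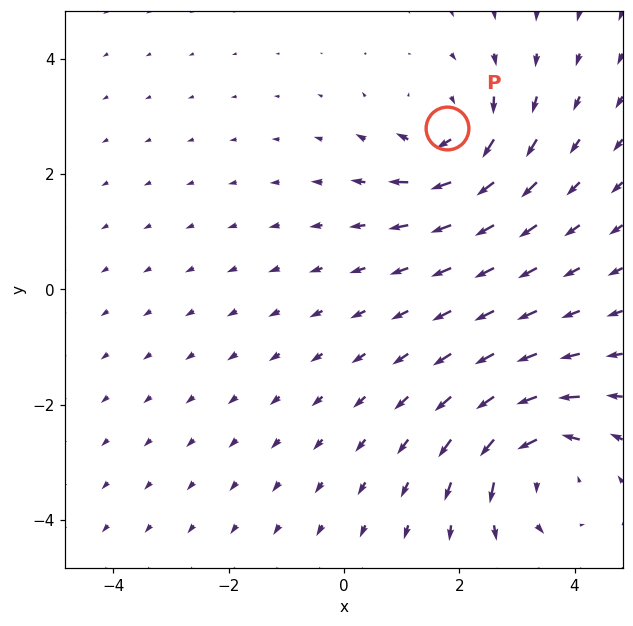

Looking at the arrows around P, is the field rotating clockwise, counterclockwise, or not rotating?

clockwise

Near P at (1.8, 2.8) the arrows circulate clockwise. The curl (z-component) there is about -5; negative curl means clockwise rotation.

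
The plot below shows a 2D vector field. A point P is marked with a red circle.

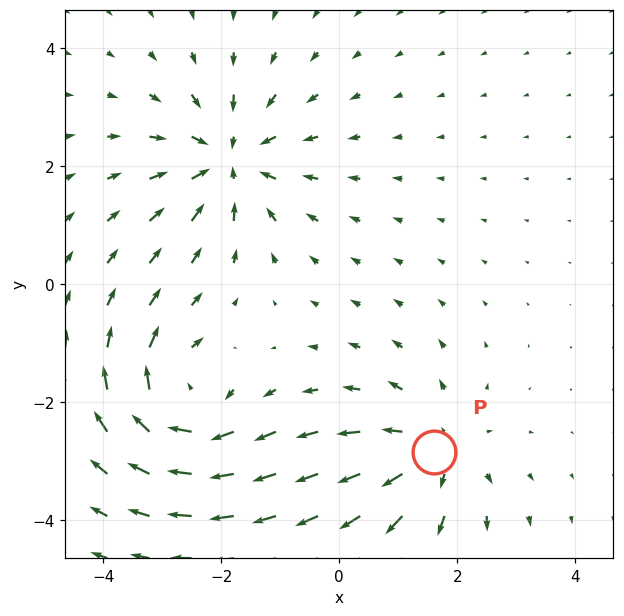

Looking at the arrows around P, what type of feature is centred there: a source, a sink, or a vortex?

At P (1.6, -2.8) the arrows spread outward. Divergence about +4, curl ≈0 — positive divergence with near-zero curl is a source.

source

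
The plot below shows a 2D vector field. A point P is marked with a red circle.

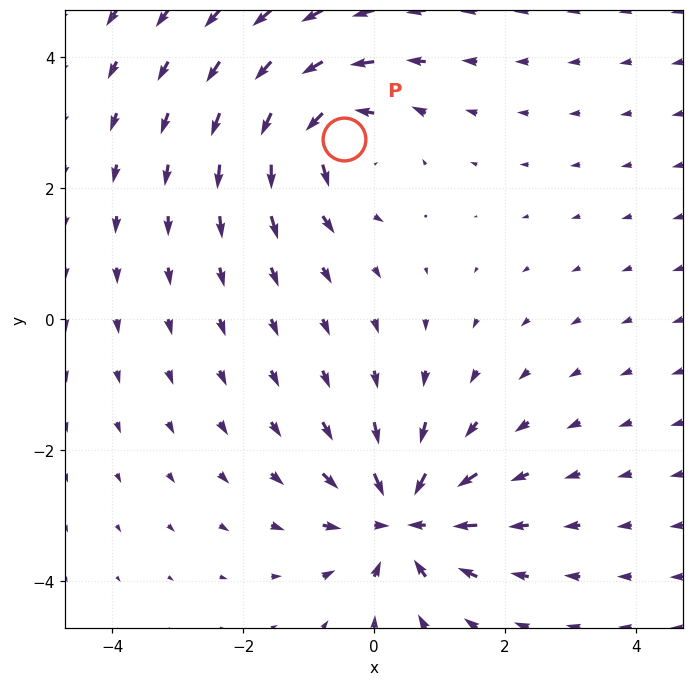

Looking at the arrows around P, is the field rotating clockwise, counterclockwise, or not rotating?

counterclockwise

Near P at (-0.5, 2.7) the arrows circulate counterclockwise. The curl (z-component) there is about +4; positive curl means counterclockwise rotation.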